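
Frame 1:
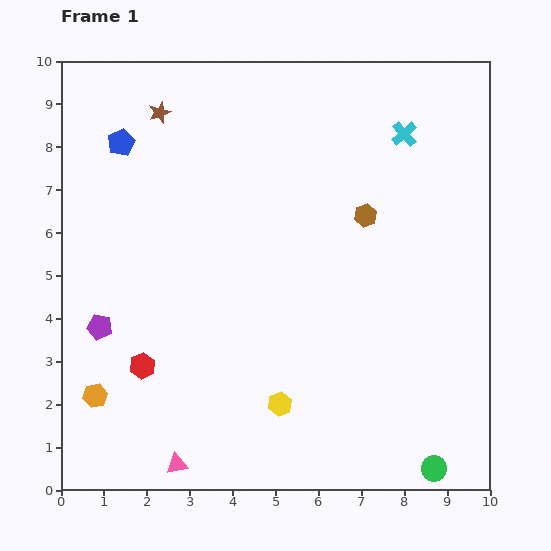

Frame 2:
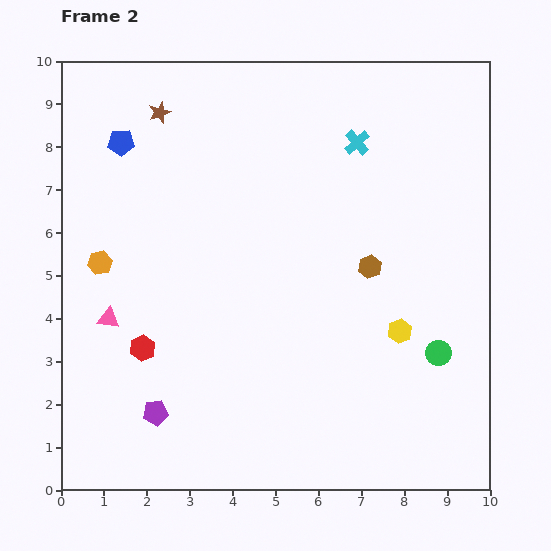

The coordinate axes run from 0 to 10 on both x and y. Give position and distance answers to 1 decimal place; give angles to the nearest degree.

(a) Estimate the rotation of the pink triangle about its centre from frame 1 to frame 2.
21° clockwise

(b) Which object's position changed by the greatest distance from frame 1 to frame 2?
the pink triangle

(moved 3.8; next 3.3)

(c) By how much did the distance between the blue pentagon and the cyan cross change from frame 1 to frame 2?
-1.1

Distance in frame 1: 6.6. Distance in frame 2: 5.5.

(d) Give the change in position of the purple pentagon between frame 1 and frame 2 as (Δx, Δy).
(1.3, -2.0)

The purple pentagon was at (0.9, 3.8) in frame 1 and (2.2, 1.8) in frame 2.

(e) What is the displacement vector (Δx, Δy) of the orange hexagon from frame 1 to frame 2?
(0.1, 3.1)

The orange hexagon was at (0.8, 2.2) in frame 1 and (0.9, 5.3) in frame 2.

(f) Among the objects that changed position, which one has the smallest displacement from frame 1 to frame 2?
the red hexagon

(moved 0.4)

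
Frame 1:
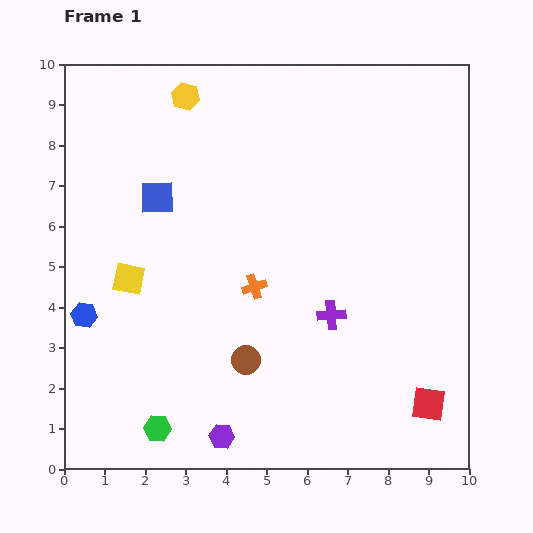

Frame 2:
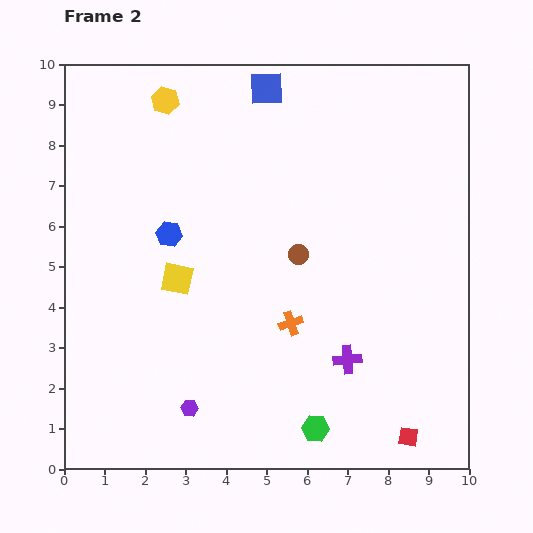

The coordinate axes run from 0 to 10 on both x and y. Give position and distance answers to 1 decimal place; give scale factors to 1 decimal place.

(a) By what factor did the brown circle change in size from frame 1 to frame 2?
0.7×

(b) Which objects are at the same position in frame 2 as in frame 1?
none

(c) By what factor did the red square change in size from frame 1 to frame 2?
0.6×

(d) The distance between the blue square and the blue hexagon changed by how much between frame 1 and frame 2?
+0.9

Distance in frame 1: 3.4. Distance in frame 2: 4.3.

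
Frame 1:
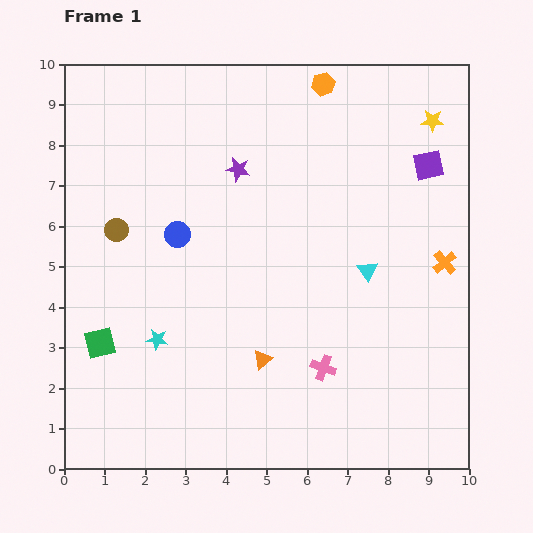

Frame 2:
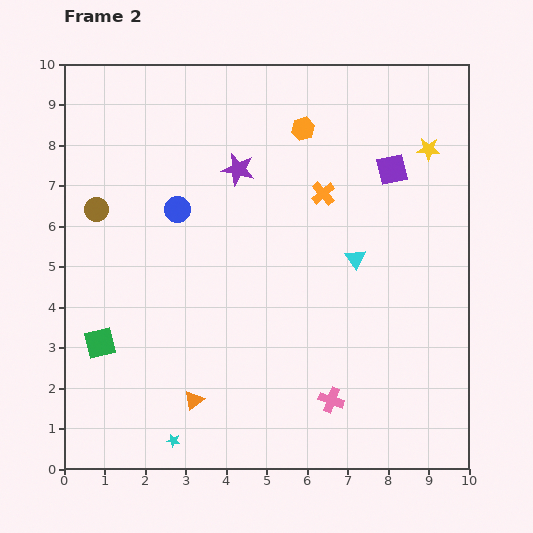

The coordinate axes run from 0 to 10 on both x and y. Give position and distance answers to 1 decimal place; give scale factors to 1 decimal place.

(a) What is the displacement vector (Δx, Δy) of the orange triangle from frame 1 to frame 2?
(-1.7, -1.0)

The orange triangle was at (4.9, 2.7) in frame 1 and (3.2, 1.7) in frame 2.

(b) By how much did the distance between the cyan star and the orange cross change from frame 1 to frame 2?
-0.2

Distance in frame 1: 7.3. Distance in frame 2: 7.1.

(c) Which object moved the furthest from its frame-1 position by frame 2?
the orange cross

(moved 3.4; next 2.5)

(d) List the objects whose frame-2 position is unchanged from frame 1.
the green square, the purple star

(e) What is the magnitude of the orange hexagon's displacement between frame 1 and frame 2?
1.2

The orange hexagon moved from (6.4, 9.5) to (5.9, 8.4), a distance of √(0.5² + 1.1²) ≈ 1.2.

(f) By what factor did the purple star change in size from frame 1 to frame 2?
1.3×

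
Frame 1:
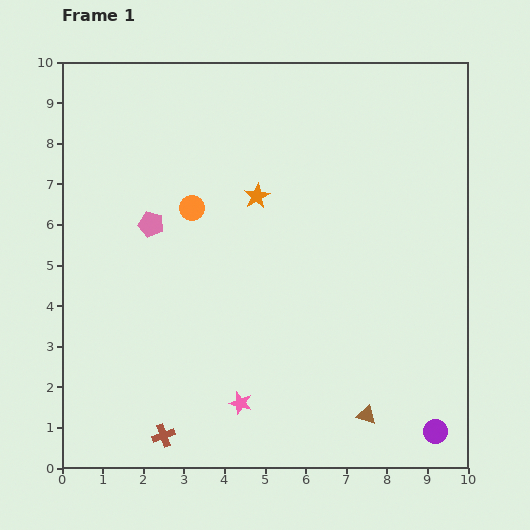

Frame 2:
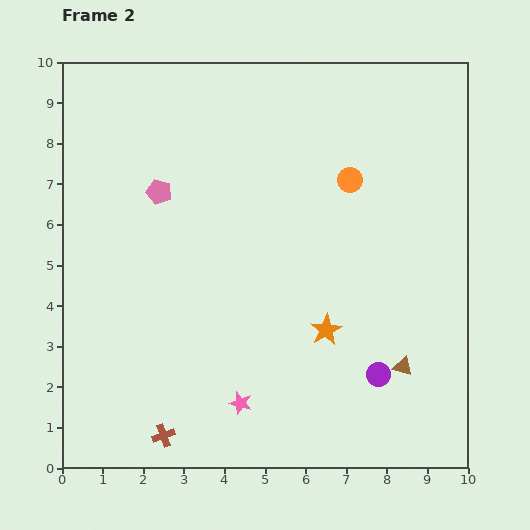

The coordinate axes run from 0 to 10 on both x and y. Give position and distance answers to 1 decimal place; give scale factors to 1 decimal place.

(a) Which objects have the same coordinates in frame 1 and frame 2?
the pink star, the brown cross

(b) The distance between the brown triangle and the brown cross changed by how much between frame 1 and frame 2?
+1.1

Distance in frame 1: 5.0. Distance in frame 2: 6.1.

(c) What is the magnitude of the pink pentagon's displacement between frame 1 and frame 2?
0.8

The pink pentagon moved from (2.2, 6.0) to (2.4, 6.8), a distance of √(0.2² + 0.8²) ≈ 0.8.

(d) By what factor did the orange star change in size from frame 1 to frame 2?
1.3×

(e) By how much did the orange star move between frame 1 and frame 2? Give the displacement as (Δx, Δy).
(1.7, -3.3)

The orange star was at (4.8, 6.7) in frame 1 and (6.5, 3.4) in frame 2.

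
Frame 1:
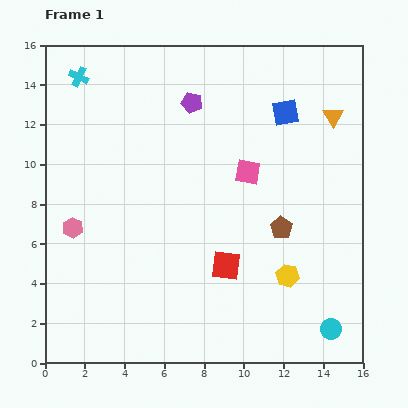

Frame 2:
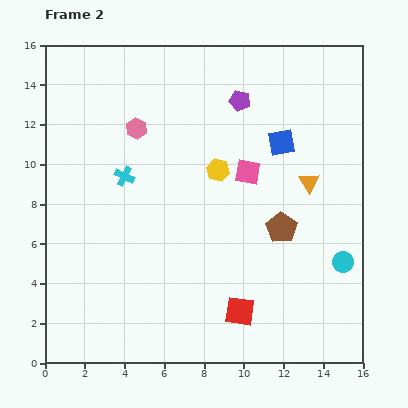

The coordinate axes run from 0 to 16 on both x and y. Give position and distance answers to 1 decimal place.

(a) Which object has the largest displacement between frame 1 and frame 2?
the yellow hexagon

(moved 6.4; next 5.9)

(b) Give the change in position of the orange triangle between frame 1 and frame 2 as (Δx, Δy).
(-1.2, -3.3)

The orange triangle was at (14.5, 12.4) in frame 1 and (13.3, 9.1) in frame 2.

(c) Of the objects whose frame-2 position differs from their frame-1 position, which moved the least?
the blue square

(moved 1.5)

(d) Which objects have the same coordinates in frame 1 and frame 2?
the brown pentagon, the pink square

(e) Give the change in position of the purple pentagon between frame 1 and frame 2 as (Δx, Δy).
(2.4, 0.1)

The purple pentagon was at (7.4, 13.1) in frame 1 and (9.8, 13.2) in frame 2.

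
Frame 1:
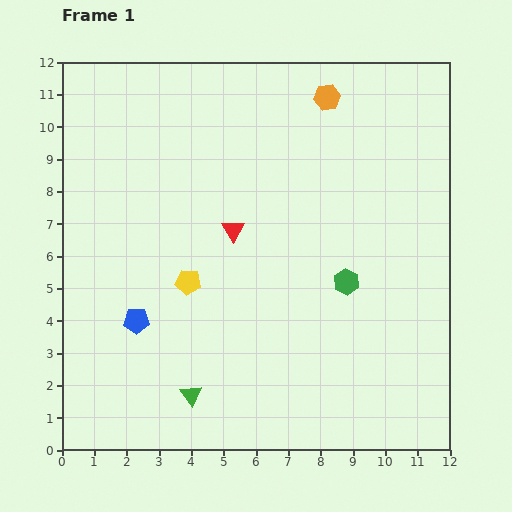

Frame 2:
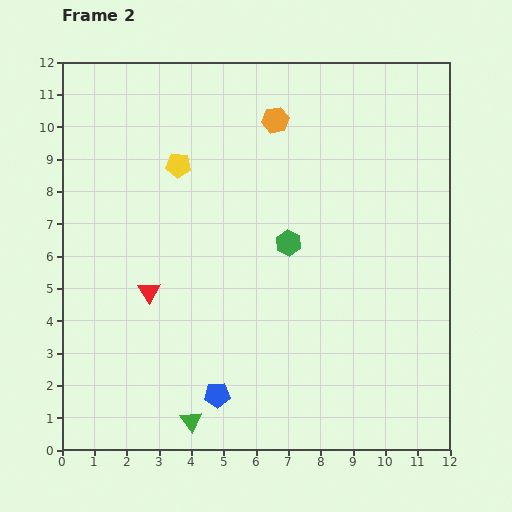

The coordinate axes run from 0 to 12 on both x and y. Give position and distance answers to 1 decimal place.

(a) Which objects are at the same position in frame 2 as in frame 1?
none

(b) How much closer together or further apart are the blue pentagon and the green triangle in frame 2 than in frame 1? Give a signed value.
-1.8

Distance in frame 1: 2.9. Distance in frame 2: 1.1.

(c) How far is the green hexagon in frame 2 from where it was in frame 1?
2.2

The green hexagon moved from (8.8, 5.2) to (7.0, 6.4), a distance of √(1.8² + 1.2²) ≈ 2.2.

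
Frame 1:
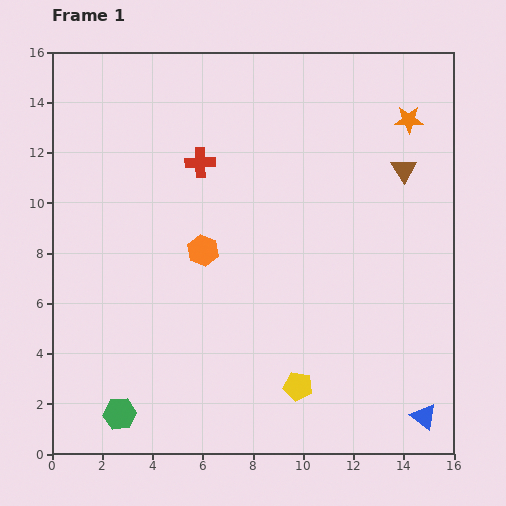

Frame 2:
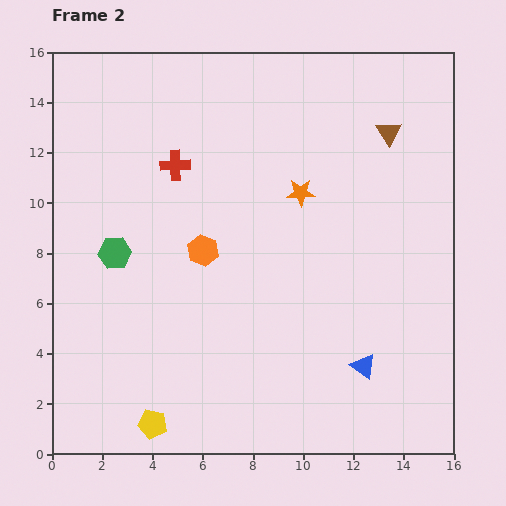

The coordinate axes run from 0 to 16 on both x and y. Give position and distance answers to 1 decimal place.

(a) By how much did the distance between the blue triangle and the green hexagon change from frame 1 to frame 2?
-1.2

Distance in frame 1: 12.1. Distance in frame 2: 10.9.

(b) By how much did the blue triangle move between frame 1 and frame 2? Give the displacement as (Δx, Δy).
(-2.4, 2.0)

The blue triangle was at (14.8, 1.5) in frame 1 and (12.4, 3.5) in frame 2.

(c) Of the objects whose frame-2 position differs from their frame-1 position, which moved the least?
the red cross

(moved 1.0)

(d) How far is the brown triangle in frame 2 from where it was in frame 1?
1.6

The brown triangle moved from (14.0, 11.3) to (13.4, 12.8), a distance of √(0.6² + 1.5²) ≈ 1.6.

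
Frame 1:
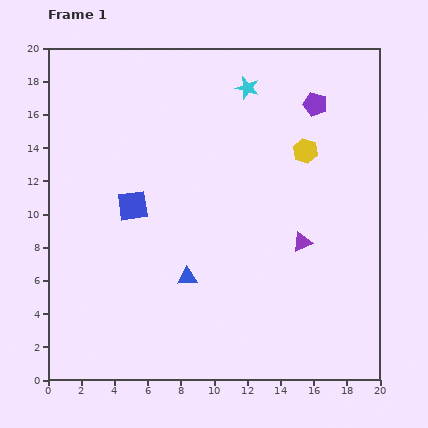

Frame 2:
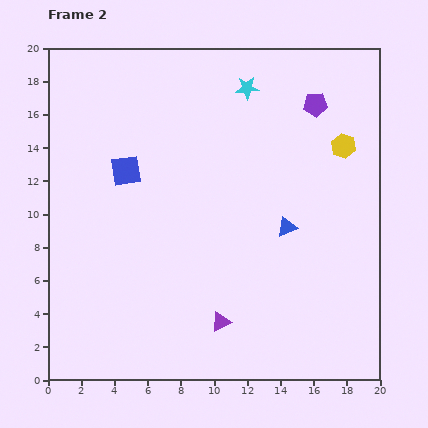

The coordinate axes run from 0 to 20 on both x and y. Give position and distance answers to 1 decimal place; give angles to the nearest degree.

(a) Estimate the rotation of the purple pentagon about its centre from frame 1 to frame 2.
19° counter-clockwise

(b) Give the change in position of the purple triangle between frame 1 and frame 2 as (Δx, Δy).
(-4.9, -4.8)

The purple triangle was at (15.3, 8.3) in frame 1 and (10.4, 3.5) in frame 2.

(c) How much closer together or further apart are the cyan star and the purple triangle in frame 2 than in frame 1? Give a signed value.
+4.3

Distance in frame 1: 9.9. Distance in frame 2: 14.2.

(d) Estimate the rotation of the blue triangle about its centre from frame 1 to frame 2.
19° counter-clockwise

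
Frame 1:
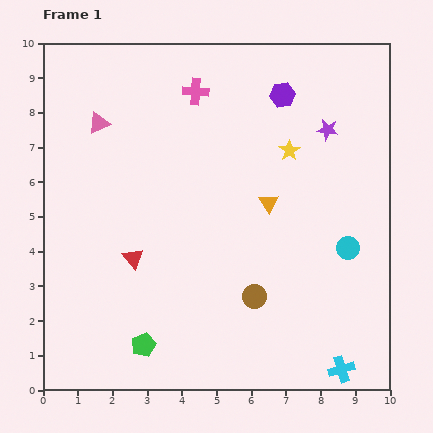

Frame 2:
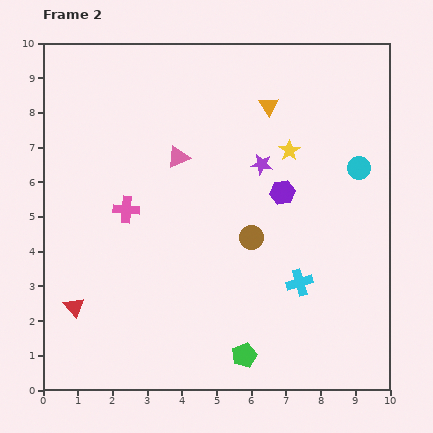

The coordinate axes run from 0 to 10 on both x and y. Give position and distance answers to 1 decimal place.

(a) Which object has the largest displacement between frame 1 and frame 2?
the pink cross

(moved 3.9; next 2.9)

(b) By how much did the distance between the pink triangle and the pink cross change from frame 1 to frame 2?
-0.8

Distance in frame 1: 2.9. Distance in frame 2: 2.1.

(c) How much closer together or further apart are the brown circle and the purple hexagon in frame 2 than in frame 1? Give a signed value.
-4.3

Distance in frame 1: 5.9. Distance in frame 2: 1.6.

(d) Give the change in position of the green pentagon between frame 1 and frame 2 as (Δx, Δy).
(2.9, -0.3)

The green pentagon was at (2.9, 1.3) in frame 1 and (5.8, 1.0) in frame 2.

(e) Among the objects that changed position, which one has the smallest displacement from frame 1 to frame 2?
the brown circle

(moved 1.7)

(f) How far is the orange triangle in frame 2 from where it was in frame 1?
2.8

The orange triangle moved from (6.5, 5.4) to (6.5, 8.2), a distance of √(0.0² + 2.8²) ≈ 2.8.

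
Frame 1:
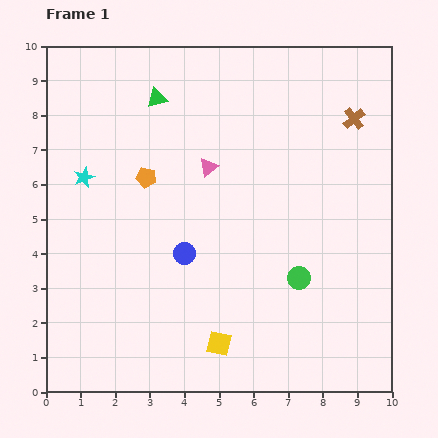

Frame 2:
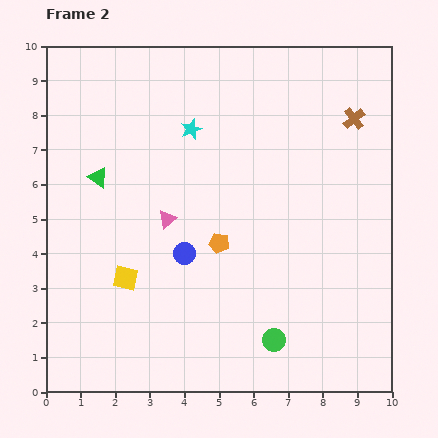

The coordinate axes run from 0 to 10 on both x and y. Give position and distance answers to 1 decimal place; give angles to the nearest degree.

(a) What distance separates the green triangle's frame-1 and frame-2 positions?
2.9

The green triangle moved from (3.2, 8.5) to (1.5, 6.2), a distance of √(1.7² + 2.3²) ≈ 2.9.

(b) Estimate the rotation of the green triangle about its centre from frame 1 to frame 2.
47° clockwise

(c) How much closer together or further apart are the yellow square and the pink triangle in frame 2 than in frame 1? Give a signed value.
-3.0

Distance in frame 1: 5.1. Distance in frame 2: 2.1.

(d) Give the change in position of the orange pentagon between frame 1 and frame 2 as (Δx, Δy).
(2.1, -1.9)

The orange pentagon was at (2.9, 6.2) in frame 1 and (5.0, 4.3) in frame 2.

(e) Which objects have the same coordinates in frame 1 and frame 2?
the brown cross, the blue circle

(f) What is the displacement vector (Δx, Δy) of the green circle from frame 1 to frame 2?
(-0.7, -1.8)

The green circle was at (7.3, 3.3) in frame 1 and (6.6, 1.5) in frame 2.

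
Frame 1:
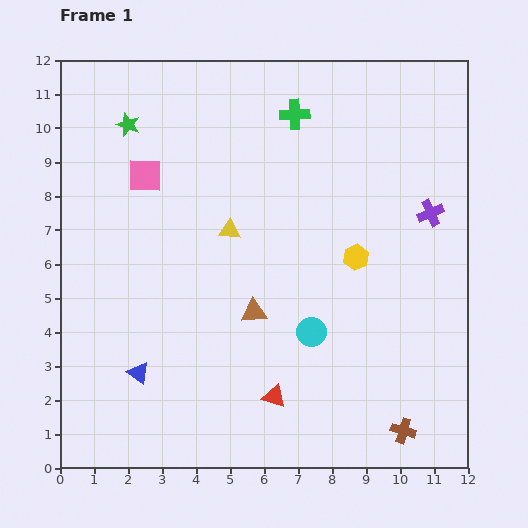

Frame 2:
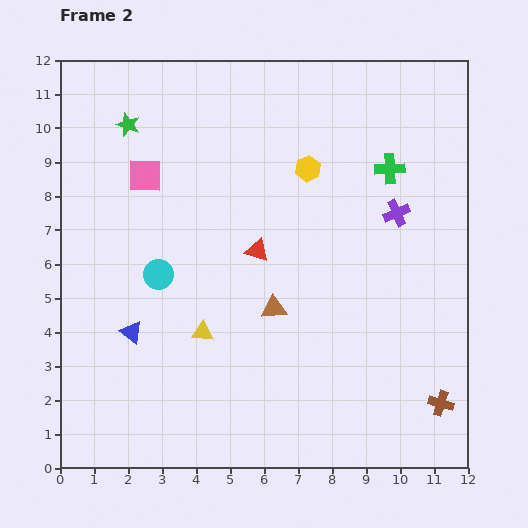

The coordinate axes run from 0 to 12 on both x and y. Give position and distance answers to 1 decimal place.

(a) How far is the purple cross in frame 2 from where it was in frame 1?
1.0

The purple cross moved from (10.9, 7.5) to (9.9, 7.5), a distance of √(1.0² + 0.0²) ≈ 1.0.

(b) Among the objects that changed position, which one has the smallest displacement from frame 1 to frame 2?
the brown triangle

(moved 0.6)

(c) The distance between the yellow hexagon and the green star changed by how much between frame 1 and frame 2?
-2.3

Distance in frame 1: 7.8. Distance in frame 2: 5.5.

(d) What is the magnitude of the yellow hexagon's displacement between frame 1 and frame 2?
3.0

The yellow hexagon moved from (8.7, 6.2) to (7.3, 8.8), a distance of √(1.4² + 2.6²) ≈ 3.0.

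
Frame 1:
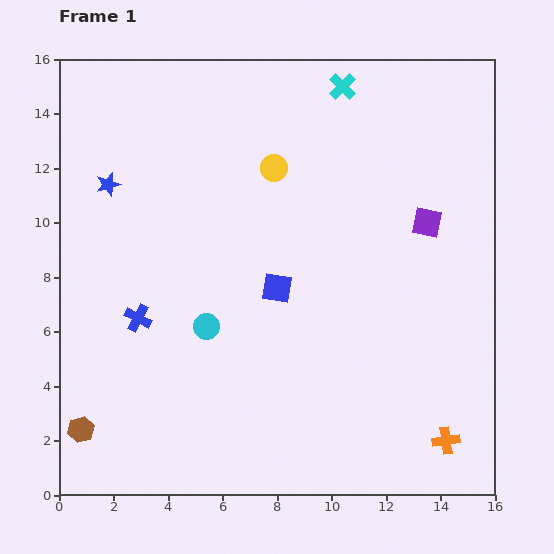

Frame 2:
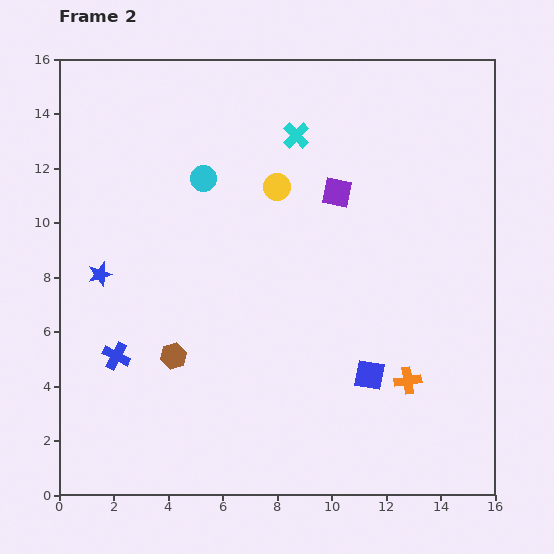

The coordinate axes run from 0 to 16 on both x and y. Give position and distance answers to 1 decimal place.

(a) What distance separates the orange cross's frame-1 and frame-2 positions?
2.6

The orange cross moved from (14.2, 2.0) to (12.8, 4.2), a distance of √(1.4² + 2.2²) ≈ 2.6.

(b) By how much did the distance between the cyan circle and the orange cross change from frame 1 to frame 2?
+0.7

Distance in frame 1: 9.8. Distance in frame 2: 10.5.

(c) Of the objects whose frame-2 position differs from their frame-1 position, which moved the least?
the yellow circle

(moved 0.7)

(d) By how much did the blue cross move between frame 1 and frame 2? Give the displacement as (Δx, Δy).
(-0.8, -1.4)

The blue cross was at (2.9, 6.5) in frame 1 and (2.1, 5.1) in frame 2.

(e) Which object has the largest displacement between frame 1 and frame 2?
the cyan circle

(moved 5.4; next 4.7)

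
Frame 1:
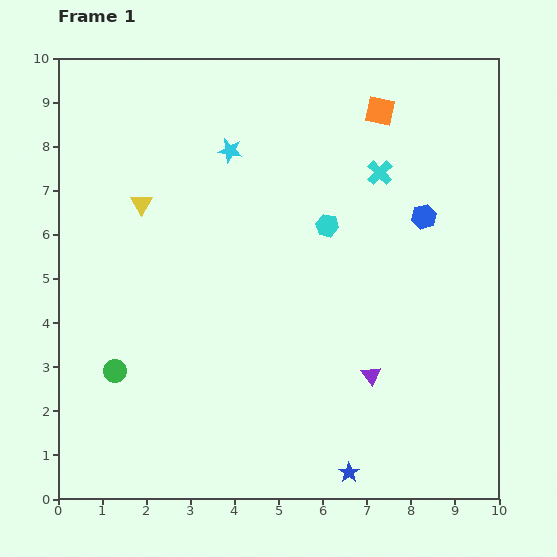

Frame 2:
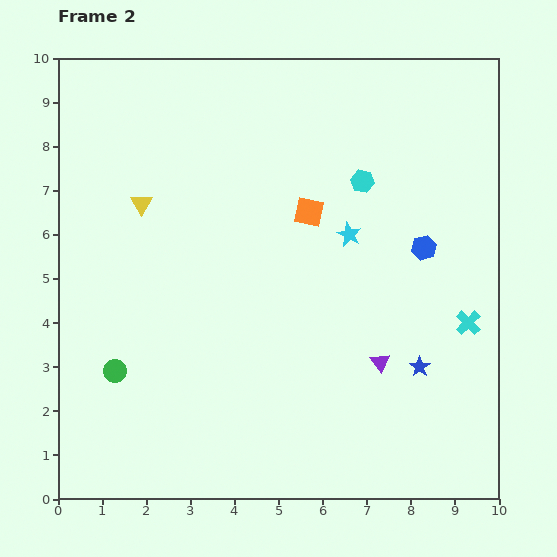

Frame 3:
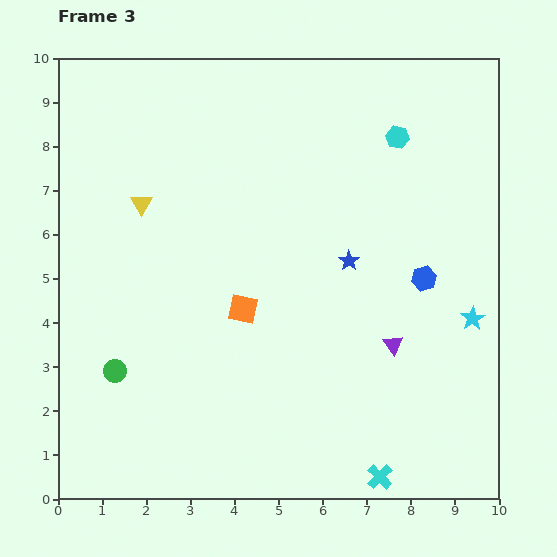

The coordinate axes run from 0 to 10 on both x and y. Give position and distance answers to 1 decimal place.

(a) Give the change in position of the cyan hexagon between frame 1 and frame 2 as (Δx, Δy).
(0.8, 1.0)

The cyan hexagon was at (6.1, 6.2) in frame 1 and (6.9, 7.2) in frame 2.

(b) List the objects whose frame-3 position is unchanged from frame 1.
the yellow triangle, the green circle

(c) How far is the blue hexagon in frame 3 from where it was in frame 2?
0.7

The blue hexagon moved from (8.3, 5.7) to (8.3, 5.0), a distance of √(0.0² + 0.7²) ≈ 0.7.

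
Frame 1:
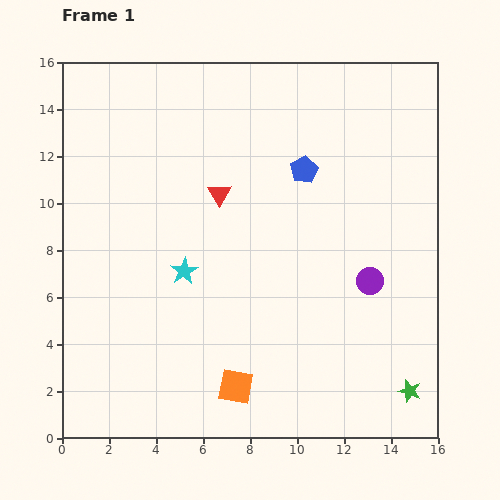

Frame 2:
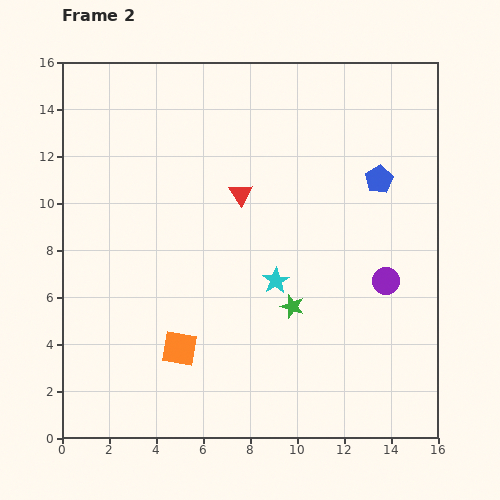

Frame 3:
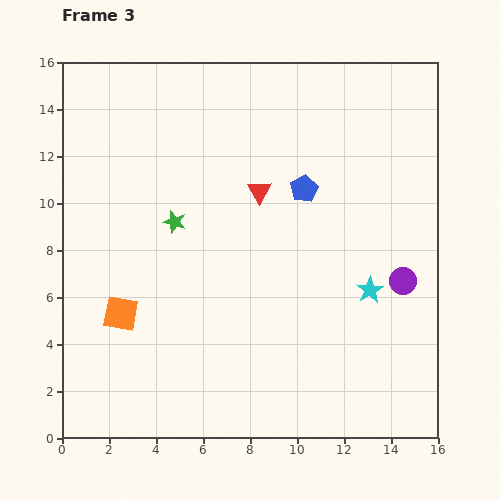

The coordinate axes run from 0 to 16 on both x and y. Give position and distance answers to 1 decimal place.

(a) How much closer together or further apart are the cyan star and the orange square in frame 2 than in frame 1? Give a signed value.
-0.4

Distance in frame 1: 5.4. Distance in frame 2: 5.0.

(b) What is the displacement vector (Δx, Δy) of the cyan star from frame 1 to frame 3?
(7.9, -0.8)

The cyan star was at (5.2, 7.1) in frame 1 and (13.1, 6.3) in frame 3.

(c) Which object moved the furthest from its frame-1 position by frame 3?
the green star

(moved 12.3; next 7.9)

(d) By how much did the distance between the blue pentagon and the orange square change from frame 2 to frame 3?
-1.7

Distance in frame 2: 11.1. Distance in frame 3: 9.4.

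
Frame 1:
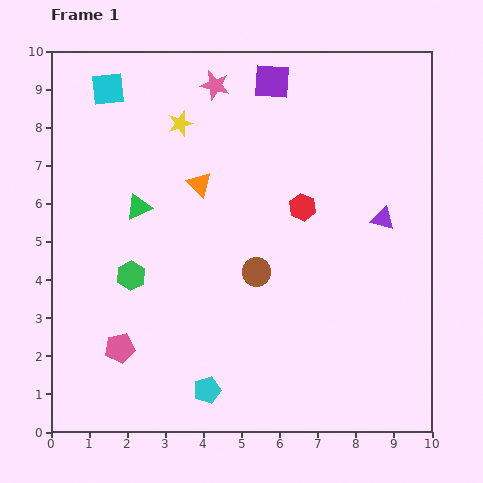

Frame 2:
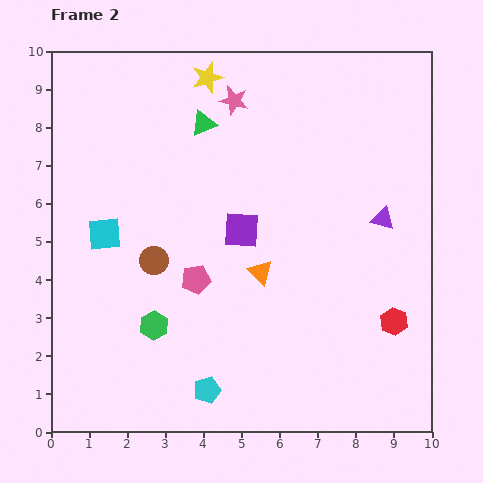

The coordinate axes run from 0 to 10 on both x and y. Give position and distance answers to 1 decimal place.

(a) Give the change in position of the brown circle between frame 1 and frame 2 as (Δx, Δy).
(-2.7, 0.3)

The brown circle was at (5.4, 4.2) in frame 1 and (2.7, 4.5) in frame 2.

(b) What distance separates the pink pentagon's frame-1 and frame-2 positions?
2.7

The pink pentagon moved from (1.8, 2.2) to (3.8, 4.0), a distance of √(2.0² + 1.8²) ≈ 2.7.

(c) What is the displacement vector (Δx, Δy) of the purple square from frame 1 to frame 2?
(-0.8, -3.9)

The purple square was at (5.8, 9.2) in frame 1 and (5.0, 5.3) in frame 2.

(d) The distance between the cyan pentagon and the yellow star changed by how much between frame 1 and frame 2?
+1.2

Distance in frame 1: 7.0. Distance in frame 2: 8.2.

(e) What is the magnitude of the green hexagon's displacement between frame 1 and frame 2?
1.4

The green hexagon moved from (2.1, 4.1) to (2.7, 2.8), a distance of √(0.6² + 1.3²) ≈ 1.4.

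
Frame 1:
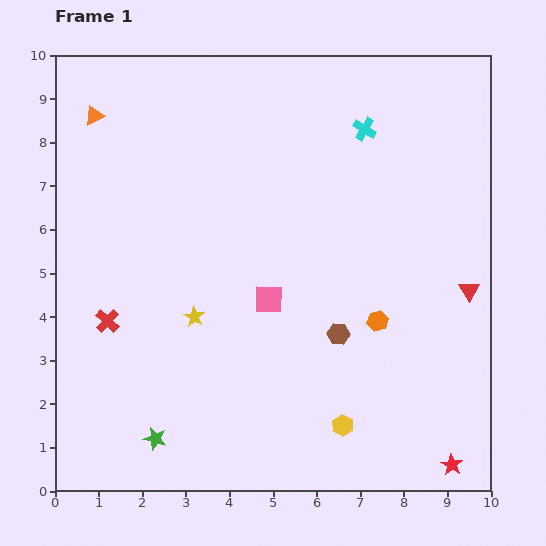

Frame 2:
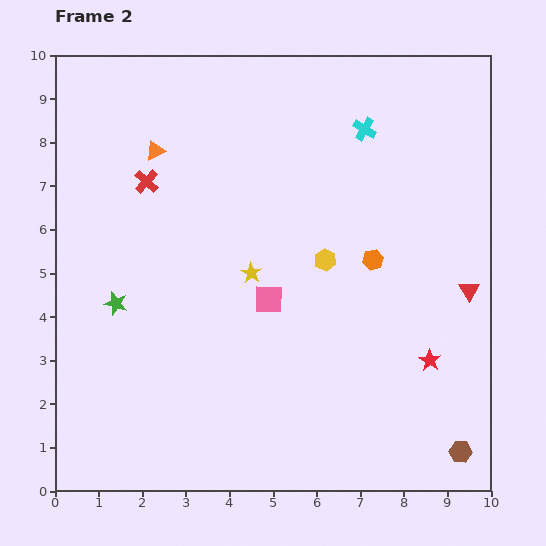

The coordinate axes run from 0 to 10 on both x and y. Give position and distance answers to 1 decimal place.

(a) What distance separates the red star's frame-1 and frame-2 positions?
2.5

The red star moved from (9.1, 0.6) to (8.6, 3.0), a distance of √(0.5² + 2.4²) ≈ 2.5.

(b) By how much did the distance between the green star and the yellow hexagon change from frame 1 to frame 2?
+0.6

Distance in frame 1: 4.3. Distance in frame 2: 4.9.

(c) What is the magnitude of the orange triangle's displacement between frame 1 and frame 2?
1.6

The orange triangle moved from (0.9, 8.6) to (2.3, 7.8), a distance of √(1.4² + 0.8²) ≈ 1.6.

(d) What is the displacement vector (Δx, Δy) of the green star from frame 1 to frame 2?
(-0.9, 3.1)

The green star was at (2.3, 1.2) in frame 1 and (1.4, 4.3) in frame 2.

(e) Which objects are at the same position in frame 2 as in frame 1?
the pink square, the cyan cross, the red triangle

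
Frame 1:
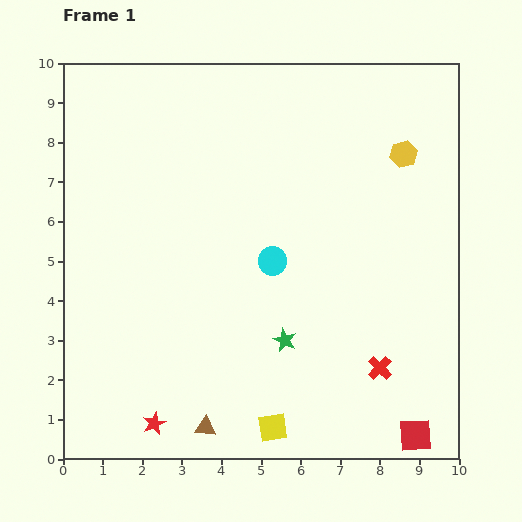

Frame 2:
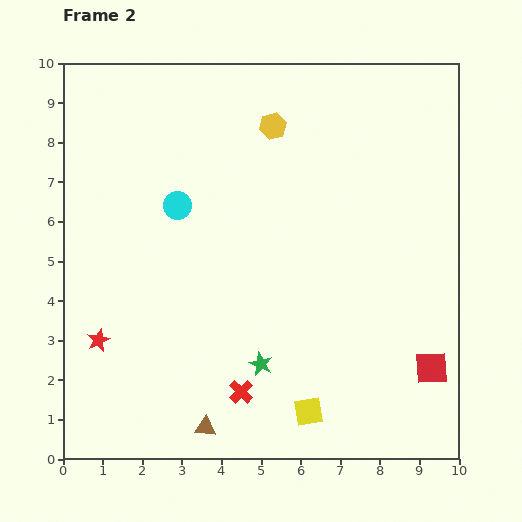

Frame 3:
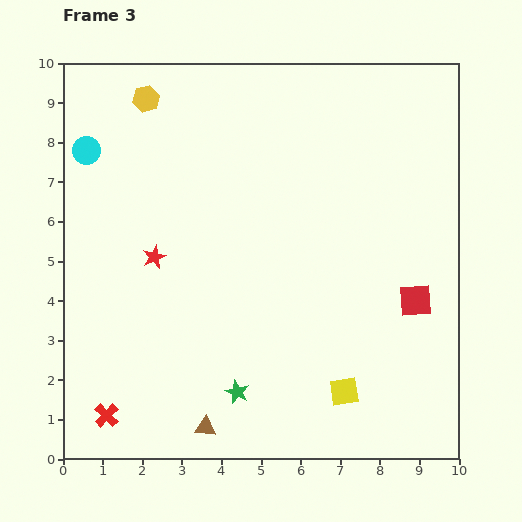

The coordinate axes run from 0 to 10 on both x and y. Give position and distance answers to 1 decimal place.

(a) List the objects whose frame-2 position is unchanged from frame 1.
the brown triangle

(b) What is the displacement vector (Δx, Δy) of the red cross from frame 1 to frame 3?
(-6.9, -1.2)

The red cross was at (8.0, 2.3) in frame 1 and (1.1, 1.1) in frame 3.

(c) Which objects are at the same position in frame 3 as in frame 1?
the brown triangle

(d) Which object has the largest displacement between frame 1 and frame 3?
the red cross

(moved 7.0; next 6.6)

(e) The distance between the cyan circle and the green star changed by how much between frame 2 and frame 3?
+2.7

Distance in frame 2: 4.5. Distance in frame 3: 7.2.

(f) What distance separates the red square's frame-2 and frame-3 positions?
1.7

The red square moved from (9.3, 2.3) to (8.9, 4.0), a distance of √(0.4² + 1.7²) ≈ 1.7.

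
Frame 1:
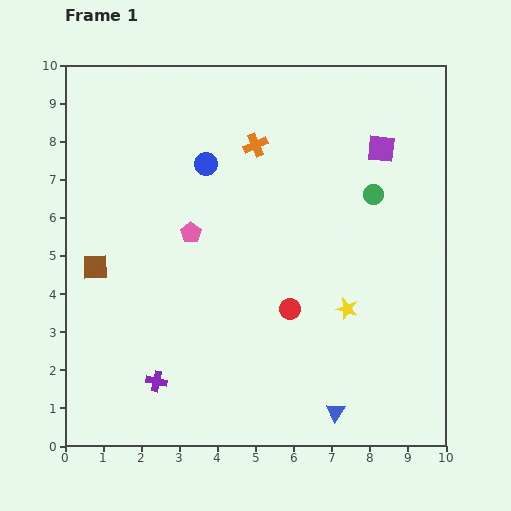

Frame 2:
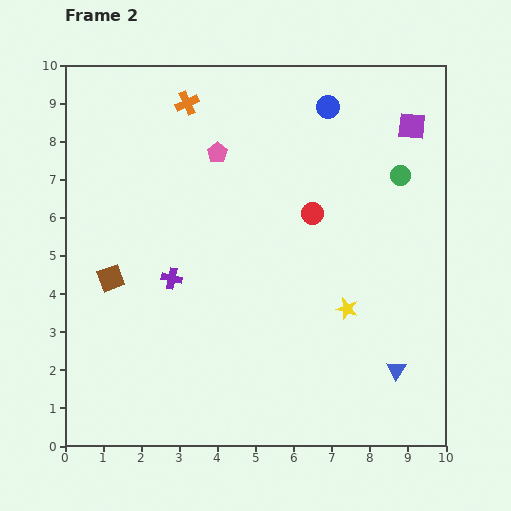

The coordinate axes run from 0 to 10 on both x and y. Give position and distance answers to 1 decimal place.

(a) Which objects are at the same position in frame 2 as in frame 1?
the yellow star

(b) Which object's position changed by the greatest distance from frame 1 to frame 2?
the blue circle

(moved 3.5; next 2.7)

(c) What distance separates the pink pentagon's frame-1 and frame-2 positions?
2.2

The pink pentagon moved from (3.3, 5.6) to (4.0, 7.7), a distance of √(0.7² + 2.1²) ≈ 2.2.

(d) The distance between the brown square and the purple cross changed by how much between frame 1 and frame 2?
-1.8

Distance in frame 1: 3.4. Distance in frame 2: 1.6.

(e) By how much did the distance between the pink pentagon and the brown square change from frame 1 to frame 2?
+1.6

Distance in frame 1: 2.7. Distance in frame 2: 4.3.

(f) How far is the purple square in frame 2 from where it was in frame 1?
1.0

The purple square moved from (8.3, 7.8) to (9.1, 8.4), a distance of √(0.8² + 0.6²) ≈ 1.0.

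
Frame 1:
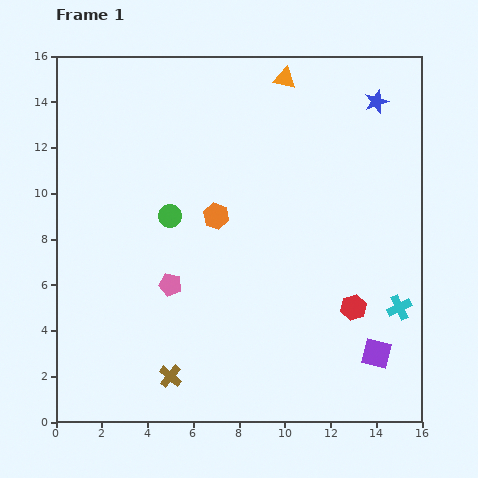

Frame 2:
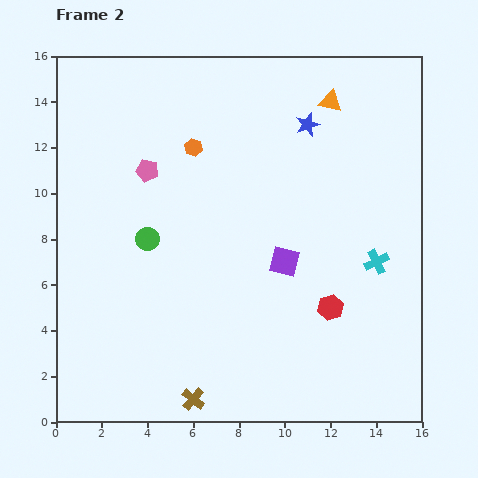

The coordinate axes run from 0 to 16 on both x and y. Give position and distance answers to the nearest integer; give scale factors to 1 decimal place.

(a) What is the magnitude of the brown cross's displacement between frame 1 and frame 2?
1

The brown cross moved from (5, 2) to (6, 1), a distance of √(1² + 1²) ≈ 1.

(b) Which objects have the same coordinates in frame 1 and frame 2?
none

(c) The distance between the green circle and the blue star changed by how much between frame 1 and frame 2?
-1

Distance in frame 1: 10. Distance in frame 2: 9.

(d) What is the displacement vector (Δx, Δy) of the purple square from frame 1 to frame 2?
(-4, 4)

The purple square was at (14, 3) in frame 1 and (10, 7) in frame 2.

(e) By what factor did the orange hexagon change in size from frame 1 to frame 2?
0.7×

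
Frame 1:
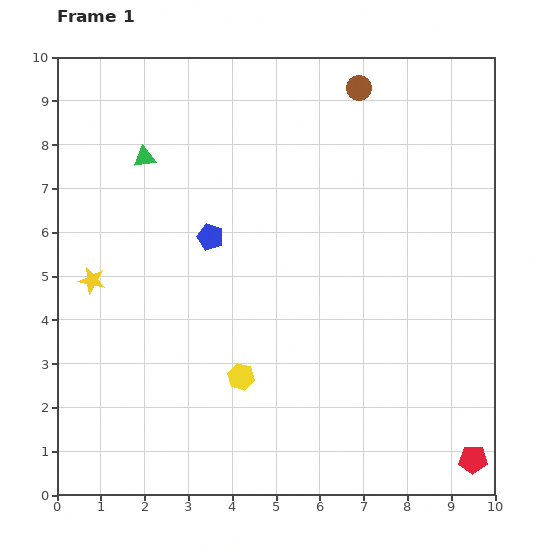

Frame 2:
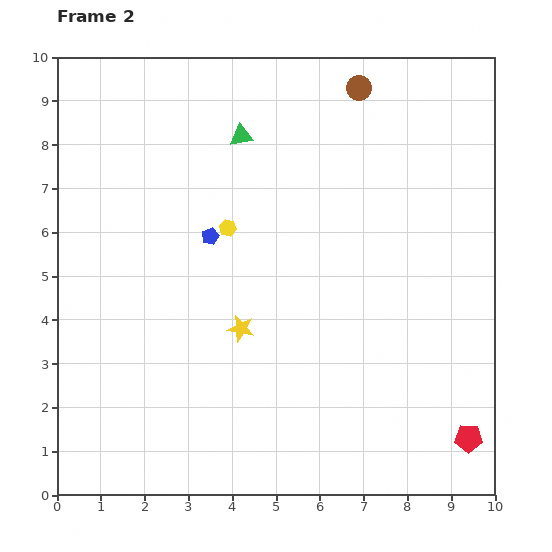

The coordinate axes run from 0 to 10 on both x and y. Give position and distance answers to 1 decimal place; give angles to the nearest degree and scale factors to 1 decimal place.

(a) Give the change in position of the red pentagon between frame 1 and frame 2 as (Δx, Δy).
(-0.1, 0.5)

The red pentagon was at (9.5, 0.8) in frame 1 and (9.4, 1.3) in frame 2.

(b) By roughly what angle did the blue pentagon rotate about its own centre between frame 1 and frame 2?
30° clockwise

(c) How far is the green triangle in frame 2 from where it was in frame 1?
2.3

The green triangle moved from (2.0, 7.7) to (4.2, 8.2), a distance of √(2.2² + 0.5²) ≈ 2.3.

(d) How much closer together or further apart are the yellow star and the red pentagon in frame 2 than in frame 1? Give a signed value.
-3.8

Distance in frame 1: 9.6. Distance in frame 2: 5.8.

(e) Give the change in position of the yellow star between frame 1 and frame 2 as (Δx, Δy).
(3.4, -1.1)

The yellow star was at (0.8, 4.9) in frame 1 and (4.2, 3.8) in frame 2.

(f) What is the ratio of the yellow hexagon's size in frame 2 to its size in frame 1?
0.6×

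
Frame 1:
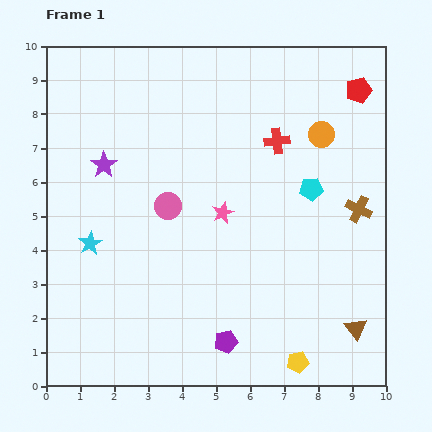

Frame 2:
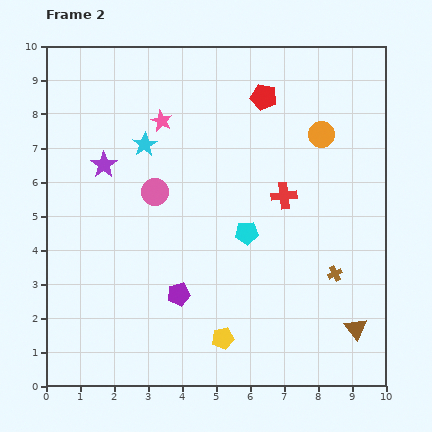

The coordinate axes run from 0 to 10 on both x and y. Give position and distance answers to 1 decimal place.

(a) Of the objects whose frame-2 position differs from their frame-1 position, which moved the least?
the pink circle

(moved 0.6)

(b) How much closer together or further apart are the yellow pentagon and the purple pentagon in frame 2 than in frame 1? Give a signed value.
-0.4

Distance in frame 1: 2.2. Distance in frame 2: 1.8.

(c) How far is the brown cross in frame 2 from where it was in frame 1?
2.0

The brown cross moved from (9.2, 5.2) to (8.5, 3.3), a distance of √(0.7² + 1.9²) ≈ 2.0.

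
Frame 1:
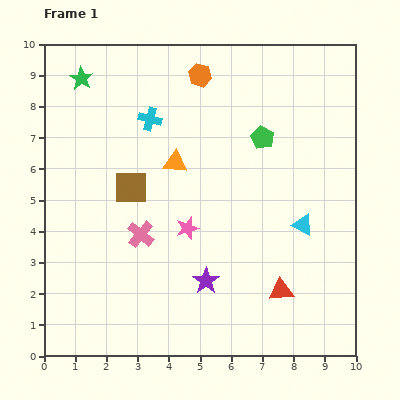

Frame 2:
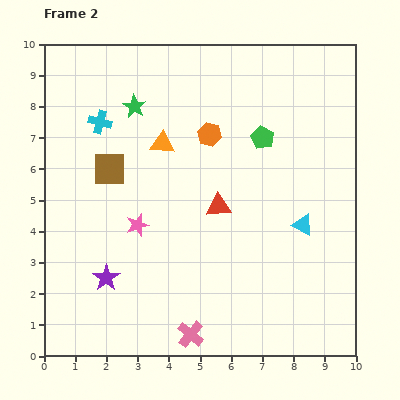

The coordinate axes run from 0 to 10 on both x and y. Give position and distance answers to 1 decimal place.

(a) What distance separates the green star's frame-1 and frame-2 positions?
1.9

The green star moved from (1.2, 8.9) to (2.9, 8.0), a distance of √(1.7² + 0.9²) ≈ 1.9.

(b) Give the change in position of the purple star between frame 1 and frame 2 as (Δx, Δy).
(-3.2, 0.1)

The purple star was at (5.2, 2.4) in frame 1 and (2.0, 2.5) in frame 2.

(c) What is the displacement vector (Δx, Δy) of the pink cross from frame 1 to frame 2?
(1.6, -3.2)

The pink cross was at (3.1, 3.9) in frame 1 and (4.7, 0.7) in frame 2.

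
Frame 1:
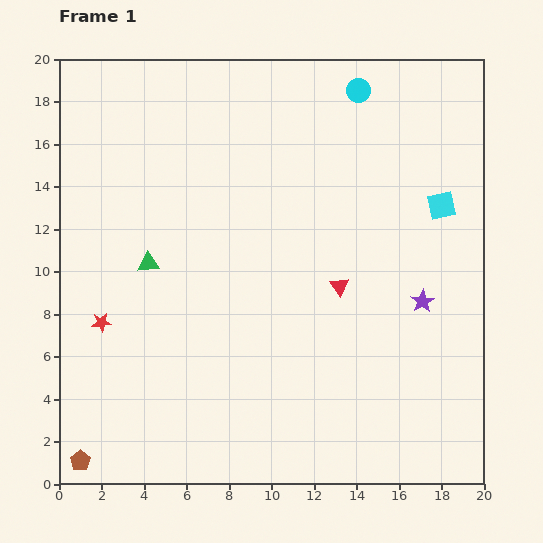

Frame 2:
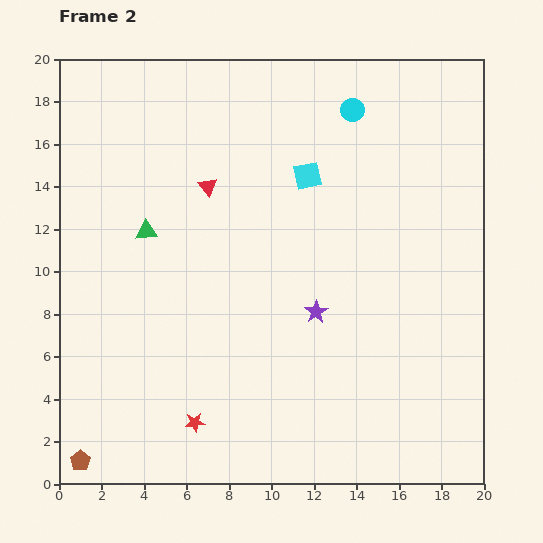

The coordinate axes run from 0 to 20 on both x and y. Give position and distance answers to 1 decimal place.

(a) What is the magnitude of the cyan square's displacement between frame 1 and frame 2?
6.5

The cyan square moved from (18.0, 13.1) to (11.7, 14.5), a distance of √(6.3² + 1.4²) ≈ 6.5.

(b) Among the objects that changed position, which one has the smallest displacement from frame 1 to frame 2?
the cyan circle

(moved 0.9)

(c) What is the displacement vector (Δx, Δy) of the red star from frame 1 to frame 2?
(4.4, -4.7)

The red star was at (2.0, 7.6) in frame 1 and (6.4, 2.9) in frame 2.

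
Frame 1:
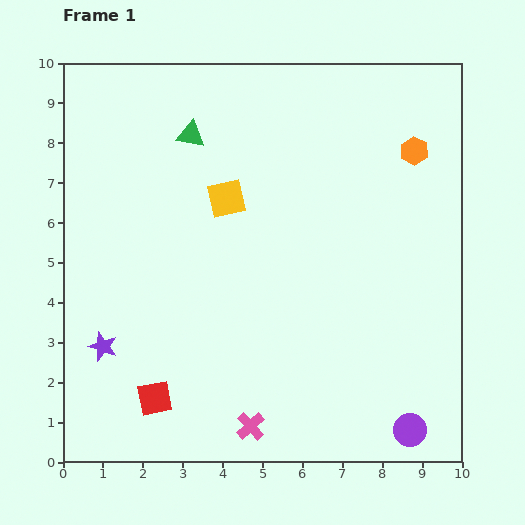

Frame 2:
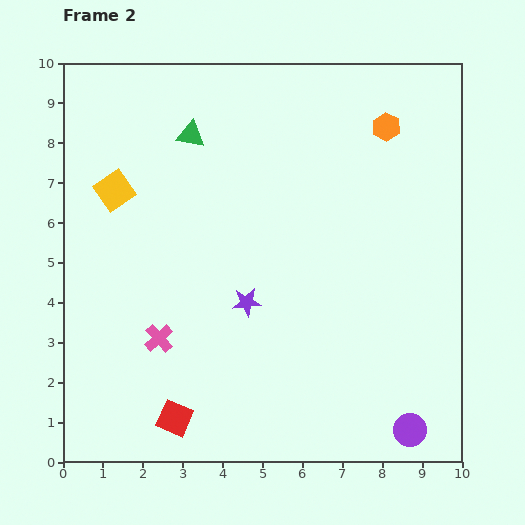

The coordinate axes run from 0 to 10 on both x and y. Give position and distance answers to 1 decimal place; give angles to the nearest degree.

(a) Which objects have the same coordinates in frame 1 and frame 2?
the green triangle, the purple circle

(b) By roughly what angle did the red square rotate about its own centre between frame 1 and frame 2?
34° clockwise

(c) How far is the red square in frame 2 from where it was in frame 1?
0.7

The red square moved from (2.3, 1.6) to (2.8, 1.1), a distance of √(0.5² + 0.5²) ≈ 0.7.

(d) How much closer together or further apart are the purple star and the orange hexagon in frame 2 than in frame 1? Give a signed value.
-3.6

Distance in frame 1: 9.2. Distance in frame 2: 5.6.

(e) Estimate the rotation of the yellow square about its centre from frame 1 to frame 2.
23° counter-clockwise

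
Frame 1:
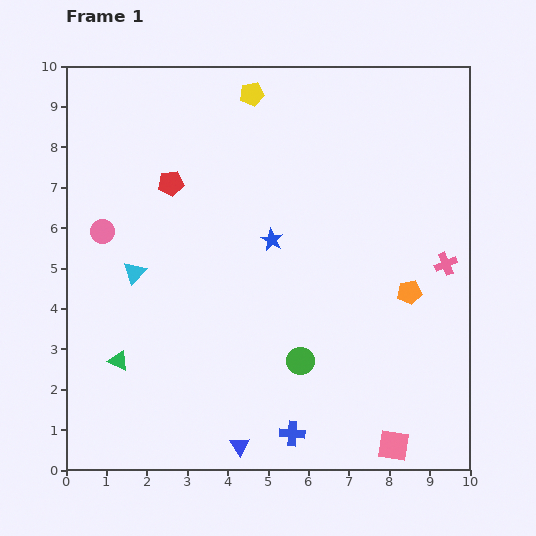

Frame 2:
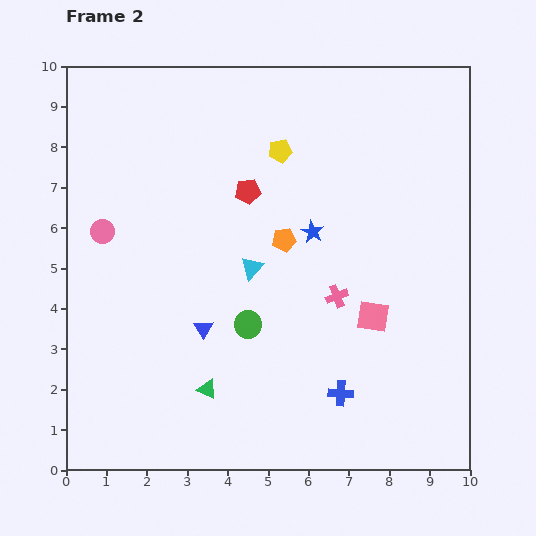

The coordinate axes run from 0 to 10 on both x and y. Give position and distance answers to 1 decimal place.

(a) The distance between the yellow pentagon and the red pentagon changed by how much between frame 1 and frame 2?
-1.7

Distance in frame 1: 3.0. Distance in frame 2: 1.3.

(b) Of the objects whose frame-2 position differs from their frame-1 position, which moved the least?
the blue star

(moved 1.0)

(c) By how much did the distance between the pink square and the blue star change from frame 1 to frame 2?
-3.3

Distance in frame 1: 5.9. Distance in frame 2: 2.6.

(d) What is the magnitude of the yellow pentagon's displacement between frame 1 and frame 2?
1.6

The yellow pentagon moved from (4.6, 9.3) to (5.3, 7.9), a distance of √(0.7² + 1.4²) ≈ 1.6.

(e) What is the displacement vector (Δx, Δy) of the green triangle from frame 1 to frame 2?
(2.2, -0.7)

The green triangle was at (1.3, 2.7) in frame 1 and (3.5, 2.0) in frame 2.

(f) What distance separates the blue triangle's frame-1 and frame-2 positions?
3.0

The blue triangle moved from (4.3, 0.6) to (3.4, 3.5), a distance of √(0.9² + 2.9²) ≈ 3.0.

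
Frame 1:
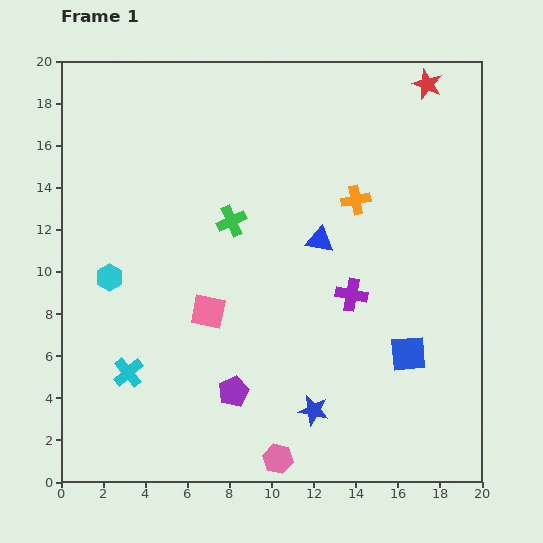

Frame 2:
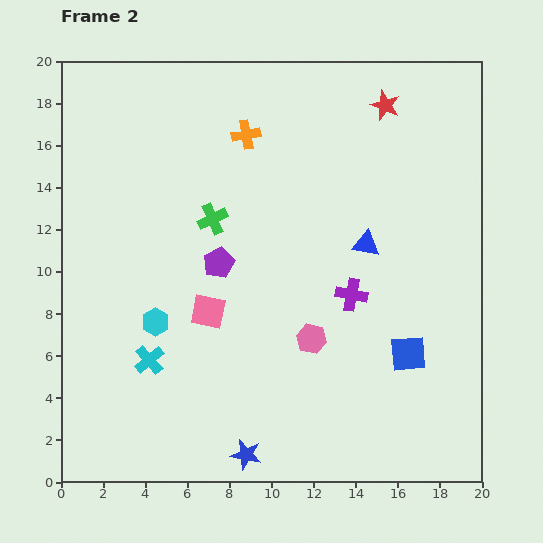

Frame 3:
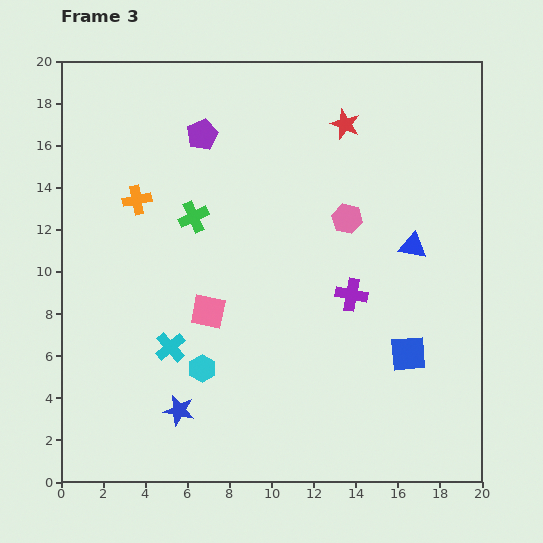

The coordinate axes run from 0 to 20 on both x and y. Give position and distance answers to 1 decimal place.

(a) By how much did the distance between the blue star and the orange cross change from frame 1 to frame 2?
+5.0

Distance in frame 1: 10.2. Distance in frame 2: 15.2.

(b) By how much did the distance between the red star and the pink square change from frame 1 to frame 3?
-4.0

Distance in frame 1: 15.0. Distance in frame 3: 11.0.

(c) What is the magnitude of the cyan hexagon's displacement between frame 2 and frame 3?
3.1

The cyan hexagon moved from (4.5, 7.6) to (6.7, 5.4), a distance of √(2.2² + 2.2²) ≈ 3.1.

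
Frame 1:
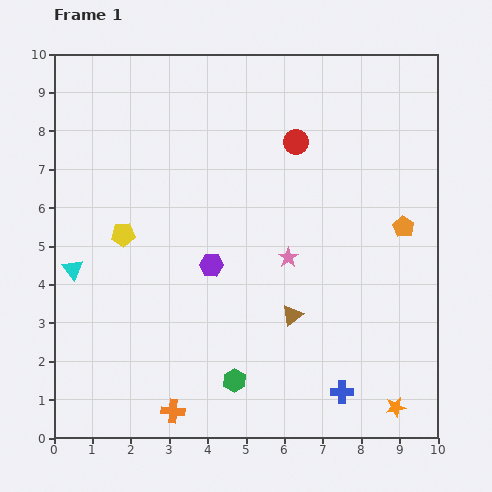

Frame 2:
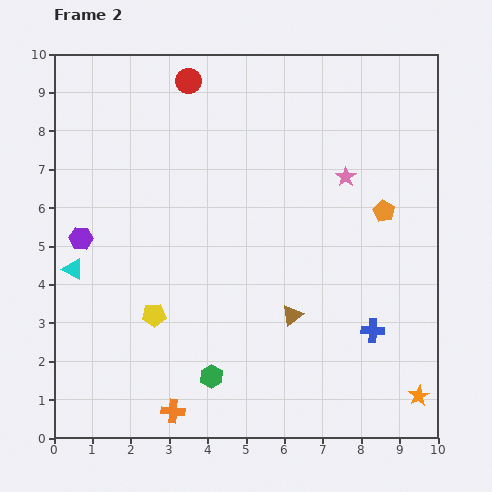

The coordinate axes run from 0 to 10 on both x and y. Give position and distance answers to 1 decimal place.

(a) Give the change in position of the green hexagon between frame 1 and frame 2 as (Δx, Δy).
(-0.6, 0.1)

The green hexagon was at (4.7, 1.5) in frame 1 and (4.1, 1.6) in frame 2.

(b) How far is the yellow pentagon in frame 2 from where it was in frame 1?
2.2

The yellow pentagon moved from (1.8, 5.3) to (2.6, 3.2), a distance of √(0.8² + 2.1²) ≈ 2.2.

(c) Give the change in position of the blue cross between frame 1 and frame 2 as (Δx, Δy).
(0.8, 1.6)

The blue cross was at (7.5, 1.2) in frame 1 and (8.3, 2.8) in frame 2.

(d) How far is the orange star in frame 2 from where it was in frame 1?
0.7

The orange star moved from (8.9, 0.8) to (9.5, 1.1), a distance of √(0.6² + 0.3²) ≈ 0.7.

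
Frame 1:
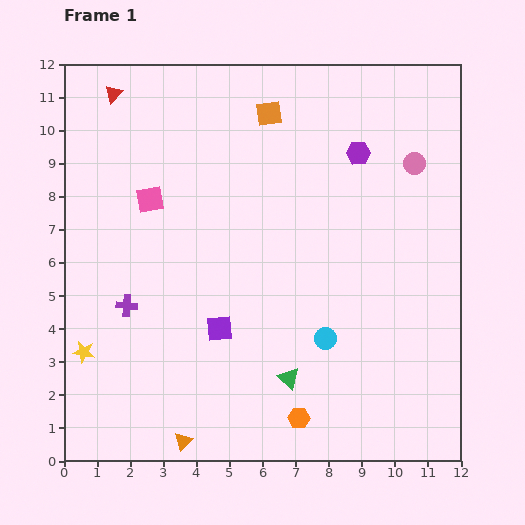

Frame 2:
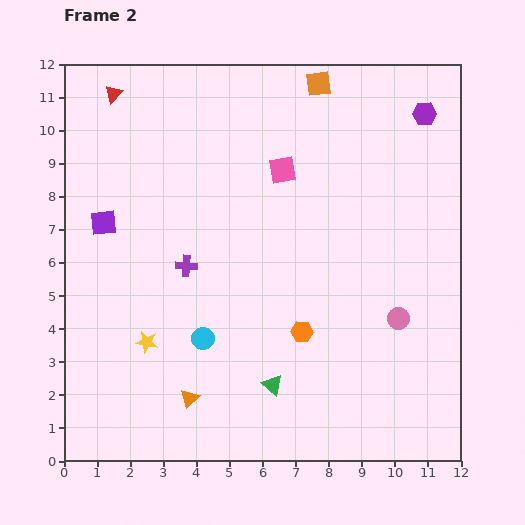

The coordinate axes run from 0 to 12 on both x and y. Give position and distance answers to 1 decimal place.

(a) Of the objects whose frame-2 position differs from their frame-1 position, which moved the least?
the green triangle

(moved 0.5)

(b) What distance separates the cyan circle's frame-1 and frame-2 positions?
3.7

The cyan circle moved from (7.9, 3.7) to (4.2, 3.7), a distance of √(3.7² + 0.0²) ≈ 3.7.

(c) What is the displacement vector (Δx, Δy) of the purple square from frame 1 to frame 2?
(-3.5, 3.2)

The purple square was at (4.7, 4.0) in frame 1 and (1.2, 7.2) in frame 2.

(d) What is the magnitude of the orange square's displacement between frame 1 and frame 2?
1.7

The orange square moved from (6.2, 10.5) to (7.7, 11.4), a distance of √(1.5² + 0.9²) ≈ 1.7.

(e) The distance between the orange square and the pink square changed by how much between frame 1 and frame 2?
-1.6

Distance in frame 1: 4.4. Distance in frame 2: 2.8.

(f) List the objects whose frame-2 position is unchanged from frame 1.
the red triangle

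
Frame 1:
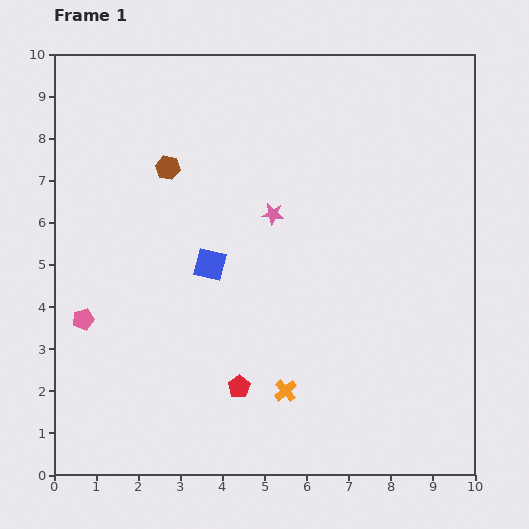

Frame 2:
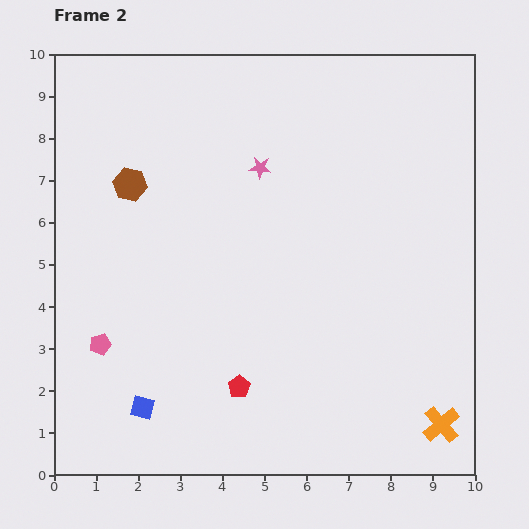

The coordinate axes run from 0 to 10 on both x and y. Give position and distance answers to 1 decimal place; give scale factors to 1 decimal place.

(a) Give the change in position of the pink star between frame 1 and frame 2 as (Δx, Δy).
(-0.3, 1.1)

The pink star was at (5.2, 6.2) in frame 1 and (4.9, 7.3) in frame 2.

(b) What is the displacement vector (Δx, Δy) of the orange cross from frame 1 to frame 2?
(3.7, -0.8)

The orange cross was at (5.5, 2.0) in frame 1 and (9.2, 1.2) in frame 2.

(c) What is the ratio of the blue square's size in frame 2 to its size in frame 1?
0.7×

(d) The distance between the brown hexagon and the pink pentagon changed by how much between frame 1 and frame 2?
-0.2

Distance in frame 1: 4.1. Distance in frame 2: 3.9.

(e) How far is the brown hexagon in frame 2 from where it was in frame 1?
1.0

The brown hexagon moved from (2.7, 7.3) to (1.8, 6.9), a distance of √(0.9² + 0.4²) ≈ 1.0.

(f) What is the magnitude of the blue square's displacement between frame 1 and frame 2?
3.8

The blue square moved from (3.7, 5.0) to (2.1, 1.6), a distance of √(1.6² + 3.4²) ≈ 3.8.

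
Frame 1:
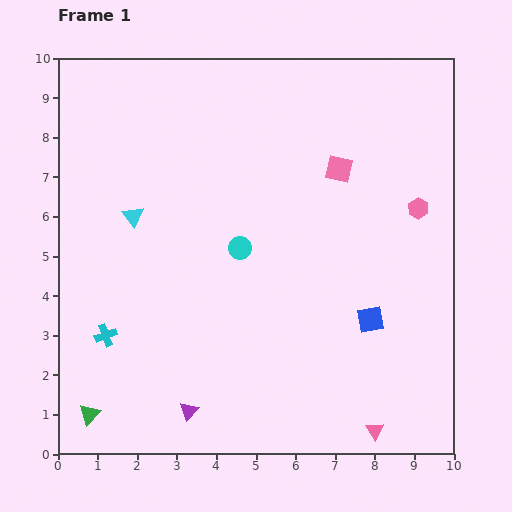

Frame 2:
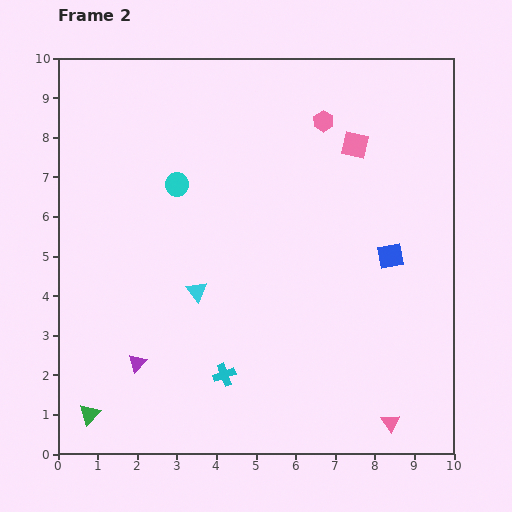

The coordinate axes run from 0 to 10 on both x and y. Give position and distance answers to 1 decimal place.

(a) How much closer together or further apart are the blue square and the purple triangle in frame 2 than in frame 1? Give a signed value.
+1.8

Distance in frame 1: 5.1. Distance in frame 2: 6.9.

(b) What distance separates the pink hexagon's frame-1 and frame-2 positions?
3.3

The pink hexagon moved from (9.1, 6.2) to (6.7, 8.4), a distance of √(2.4² + 2.2²) ≈ 3.3.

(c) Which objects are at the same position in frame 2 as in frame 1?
the green triangle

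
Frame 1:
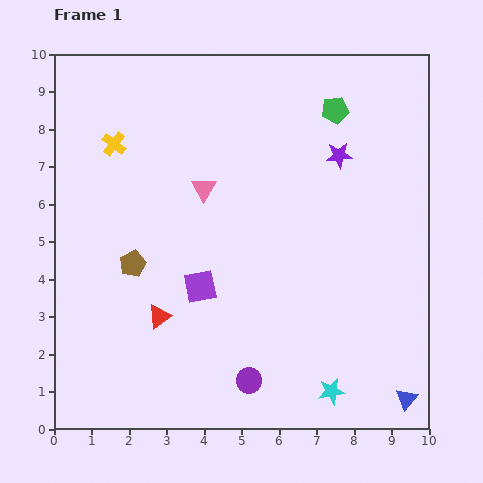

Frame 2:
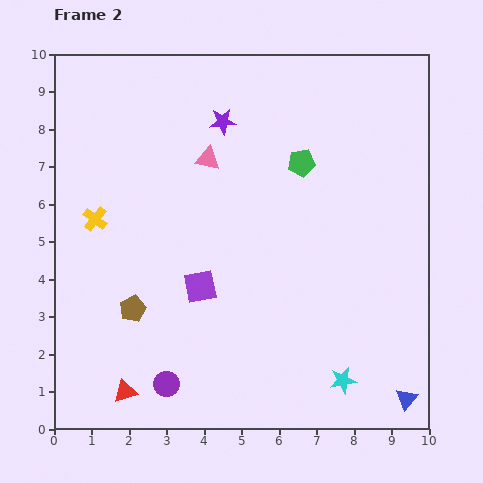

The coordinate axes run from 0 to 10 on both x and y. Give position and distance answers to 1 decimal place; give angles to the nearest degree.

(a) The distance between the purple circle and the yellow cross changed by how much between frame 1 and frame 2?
-2.5

Distance in frame 1: 7.3. Distance in frame 2: 4.8.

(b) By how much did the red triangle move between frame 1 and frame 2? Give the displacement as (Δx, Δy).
(-0.9, -2.0)

The red triangle was at (2.8, 3.0) in frame 1 and (1.9, 1.0) in frame 2.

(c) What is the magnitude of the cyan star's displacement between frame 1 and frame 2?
0.4

The cyan star moved from (7.4, 1.0) to (7.7, 1.3), a distance of √(0.3² + 0.3²) ≈ 0.4.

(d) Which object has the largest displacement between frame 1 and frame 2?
the purple star

(moved 3.2; next 2.2)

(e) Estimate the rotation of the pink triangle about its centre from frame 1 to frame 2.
51° counter-clockwise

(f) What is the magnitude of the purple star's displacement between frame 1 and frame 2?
3.2

The purple star moved from (7.6, 7.3) to (4.5, 8.2), a distance of √(3.1² + 0.9²) ≈ 3.2.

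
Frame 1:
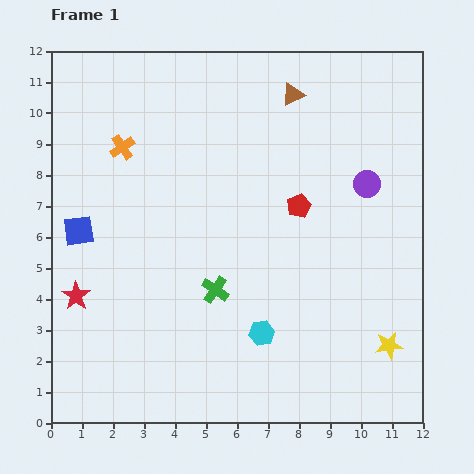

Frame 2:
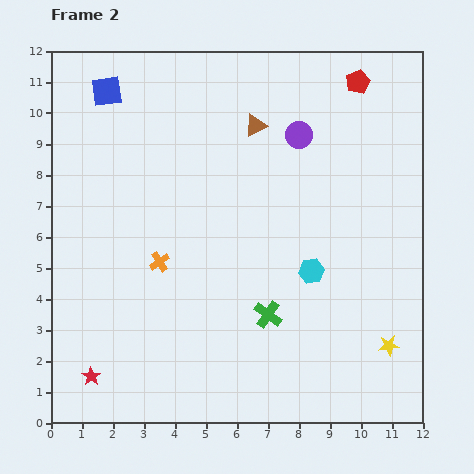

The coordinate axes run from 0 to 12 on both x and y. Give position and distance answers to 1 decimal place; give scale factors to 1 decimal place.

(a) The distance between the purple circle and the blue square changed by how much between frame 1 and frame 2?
-3.0

Distance in frame 1: 9.4. Distance in frame 2: 6.4.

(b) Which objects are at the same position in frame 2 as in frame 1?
the yellow star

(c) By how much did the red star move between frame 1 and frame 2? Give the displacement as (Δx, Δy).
(0.5, -2.6)

The red star was at (0.8, 4.1) in frame 1 and (1.3, 1.5) in frame 2.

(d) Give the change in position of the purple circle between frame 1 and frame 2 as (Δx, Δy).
(-2.2, 1.6)

The purple circle was at (10.2, 7.7) in frame 1 and (8.0, 9.3) in frame 2.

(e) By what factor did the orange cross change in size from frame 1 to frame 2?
0.8×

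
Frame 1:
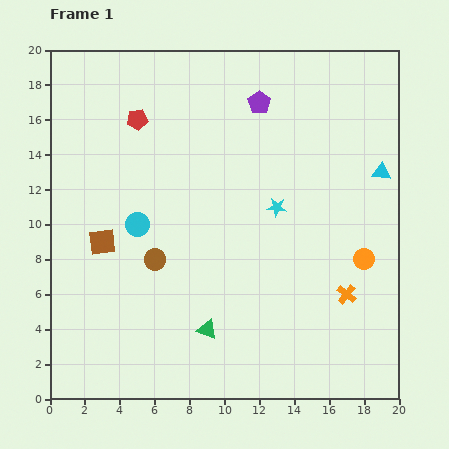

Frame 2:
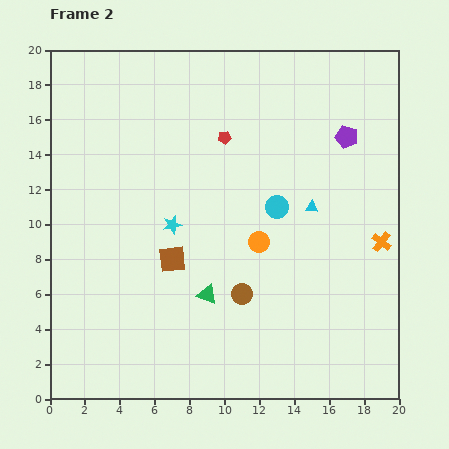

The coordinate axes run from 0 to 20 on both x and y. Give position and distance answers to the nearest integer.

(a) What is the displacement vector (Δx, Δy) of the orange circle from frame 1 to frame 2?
(-6, 1)

The orange circle was at (18, 8) in frame 1 and (12, 9) in frame 2.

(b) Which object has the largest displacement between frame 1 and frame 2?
the cyan circle

(moved 8; next 6)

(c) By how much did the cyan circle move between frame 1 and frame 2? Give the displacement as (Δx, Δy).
(8, 1)

The cyan circle was at (5, 10) in frame 1 and (13, 11) in frame 2.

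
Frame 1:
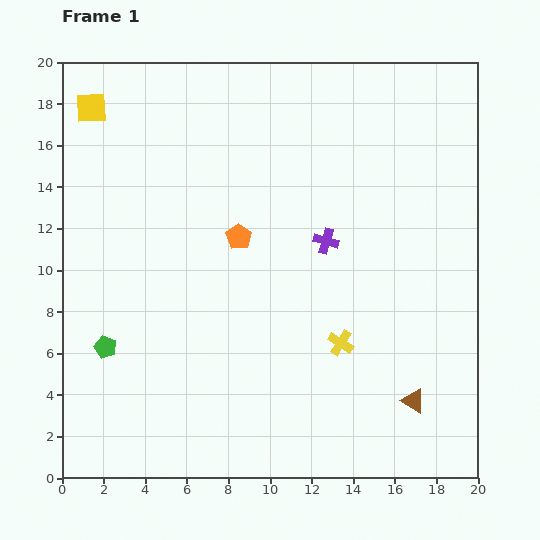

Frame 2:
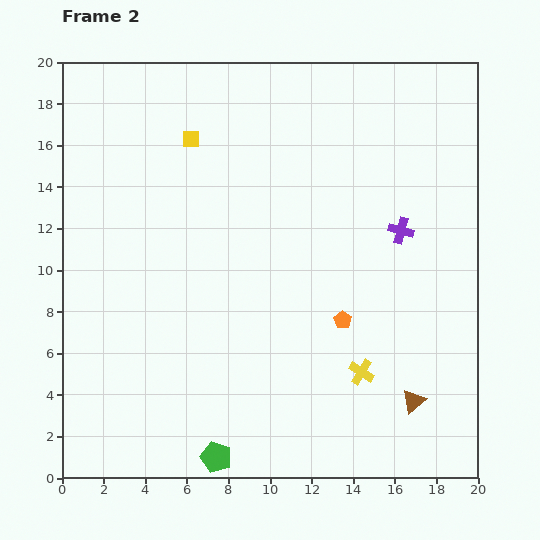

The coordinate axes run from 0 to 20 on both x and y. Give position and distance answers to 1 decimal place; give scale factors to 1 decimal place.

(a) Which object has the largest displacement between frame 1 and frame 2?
the green pentagon

(moved 7.5; next 6.4)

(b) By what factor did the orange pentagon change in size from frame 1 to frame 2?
0.7×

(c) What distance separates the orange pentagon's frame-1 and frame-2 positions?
6.4

The orange pentagon moved from (8.5, 11.6) to (13.5, 7.6), a distance of √(5.0² + 4.0²) ≈ 6.4.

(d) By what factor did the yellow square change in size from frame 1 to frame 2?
0.6×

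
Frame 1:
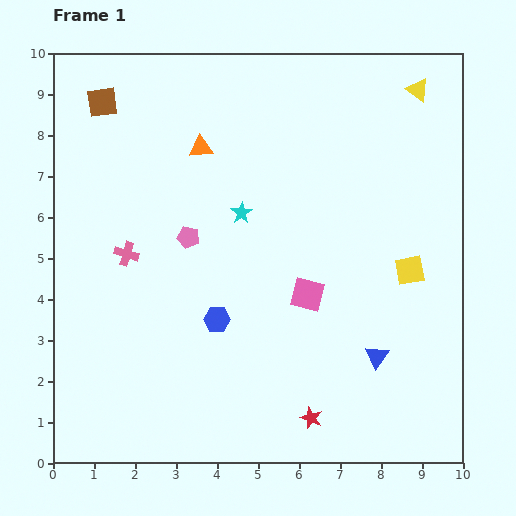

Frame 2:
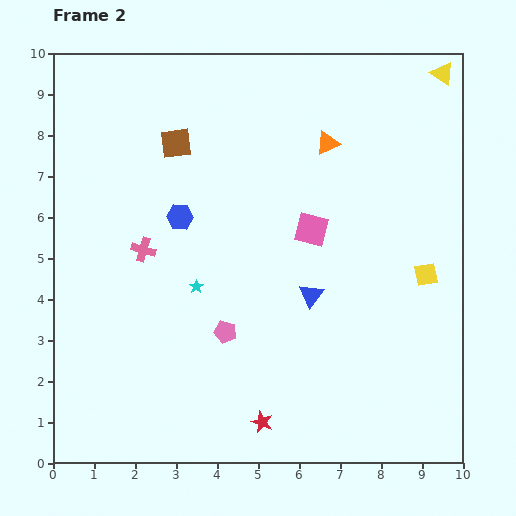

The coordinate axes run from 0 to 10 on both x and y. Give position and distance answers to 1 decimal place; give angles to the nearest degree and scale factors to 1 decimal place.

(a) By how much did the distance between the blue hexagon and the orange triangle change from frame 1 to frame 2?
-0.2

Distance in frame 1: 4.2. Distance in frame 2: 4.0.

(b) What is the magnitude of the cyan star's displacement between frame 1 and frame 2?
2.1

The cyan star moved from (4.6, 6.1) to (3.5, 4.3), a distance of √(1.1² + 1.8²) ≈ 2.1.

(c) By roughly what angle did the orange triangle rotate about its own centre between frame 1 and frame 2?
19° counter-clockwise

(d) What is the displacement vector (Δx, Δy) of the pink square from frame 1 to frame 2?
(0.1, 1.6)

The pink square was at (6.2, 4.1) in frame 1 and (6.3, 5.7) in frame 2.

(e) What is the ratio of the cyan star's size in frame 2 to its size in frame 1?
0.6×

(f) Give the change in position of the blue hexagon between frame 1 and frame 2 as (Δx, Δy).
(-0.9, 2.5)

The blue hexagon was at (4.0, 3.5) in frame 1 and (3.1, 6.0) in frame 2.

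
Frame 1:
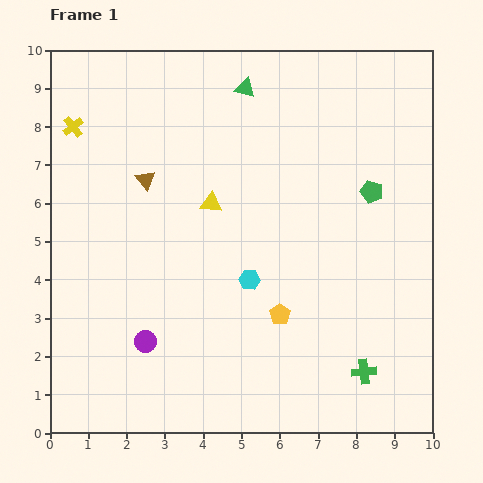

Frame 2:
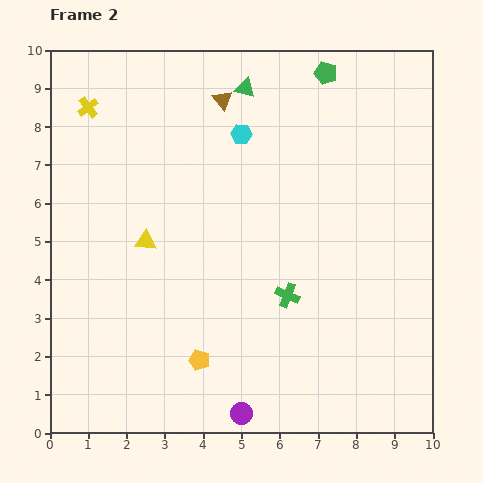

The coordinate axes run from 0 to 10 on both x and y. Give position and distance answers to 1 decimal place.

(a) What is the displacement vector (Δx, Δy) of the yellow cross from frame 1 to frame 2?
(0.4, 0.5)

The yellow cross was at (0.6, 8.0) in frame 1 and (1.0, 8.5) in frame 2.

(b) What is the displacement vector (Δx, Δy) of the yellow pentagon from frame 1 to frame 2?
(-2.1, -1.2)

The yellow pentagon was at (6.0, 3.1) in frame 1 and (3.9, 1.9) in frame 2.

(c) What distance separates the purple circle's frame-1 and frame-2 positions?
3.1

The purple circle moved from (2.5, 2.4) to (5.0, 0.5), a distance of √(2.5² + 1.9²) ≈ 3.1.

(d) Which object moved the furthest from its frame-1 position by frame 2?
the cyan hexagon

(moved 3.8; next 3.3)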